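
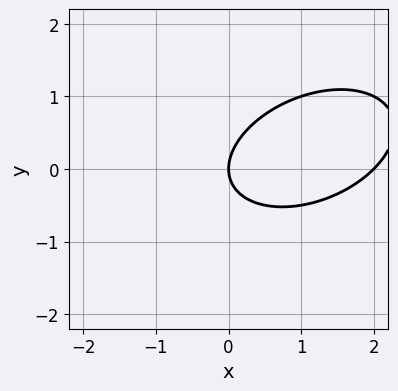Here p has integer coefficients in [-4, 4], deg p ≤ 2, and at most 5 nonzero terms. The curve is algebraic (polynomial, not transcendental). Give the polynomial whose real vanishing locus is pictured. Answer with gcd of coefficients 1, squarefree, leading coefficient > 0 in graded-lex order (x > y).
x^2 - x*y + 2*y^2 - 2*x

deg p = 2.
From the axis intercepts and sections: among the integer gridlines, it crosses the x-axis at x ∈ {0, 2}; one y-axis crossing is at y = 0.
Together with the visible shape, these determine p as stated.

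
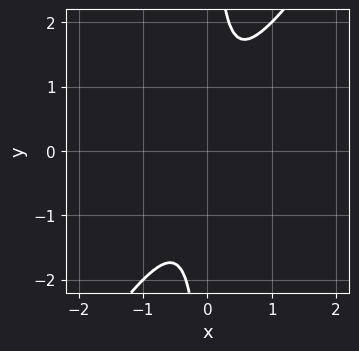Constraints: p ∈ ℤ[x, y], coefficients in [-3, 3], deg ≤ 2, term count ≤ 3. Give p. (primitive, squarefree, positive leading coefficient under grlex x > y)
3*x^2 - 2*x*y + 1

Degree: no degree-1 curve has this shape, so deg p = 2.
Reading off the gridlines: no y-intercept at any integer in the box; the curve avoids every integer x-axis point in the box.
Solving for integer coefficients yields p as stated.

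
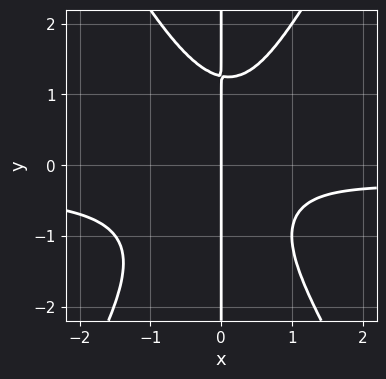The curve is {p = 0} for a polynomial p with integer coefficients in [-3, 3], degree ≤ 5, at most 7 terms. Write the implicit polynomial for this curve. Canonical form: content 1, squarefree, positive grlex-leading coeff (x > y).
(a) Degree: a generic line meets the curve in up to 4 points, so deg p = 4.
(b) From the axis intercepts and sections: one x-axis crossing is at x = 0; the visible y-axis segment lies entirely on the curve.
(c) These observations pin down the coefficients.

3*x^3*y - x*y^3 + x^3 - x^2 + 2*x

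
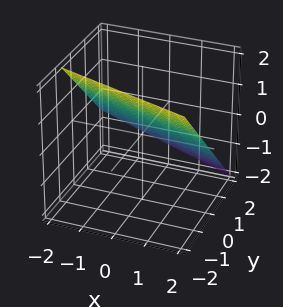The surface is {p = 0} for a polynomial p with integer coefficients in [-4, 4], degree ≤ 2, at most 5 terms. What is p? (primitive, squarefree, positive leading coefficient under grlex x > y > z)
x + 3*y + 3*z - 2

First, the degree is 1 — every cross-section is a straight line — this is a plane.
Then, observable constraints: one x-axis crossing is at x = 2.
Finally, matching integer coefficients to the picture gives p.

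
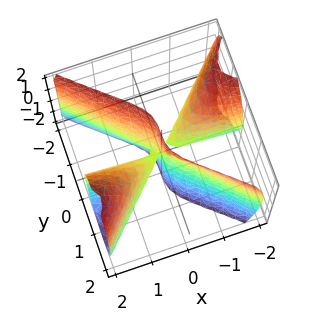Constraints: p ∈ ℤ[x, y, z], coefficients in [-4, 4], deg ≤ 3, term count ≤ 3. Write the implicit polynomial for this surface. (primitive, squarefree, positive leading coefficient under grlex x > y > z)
3*x^2*y - x*z^2 - 3*y^3

First, the picture has 2 separate pieces.
Then, the degree is 3 — a generic line meets the surface in up to 3 points.
Next, from the visible intercepts: the visible x-axis segment lies entirely on the surface; the visible z-axis segment lies entirely on the surface; one y-axis crossing is at y = 0.
Finally, together with the visible shape, these determine p as stated.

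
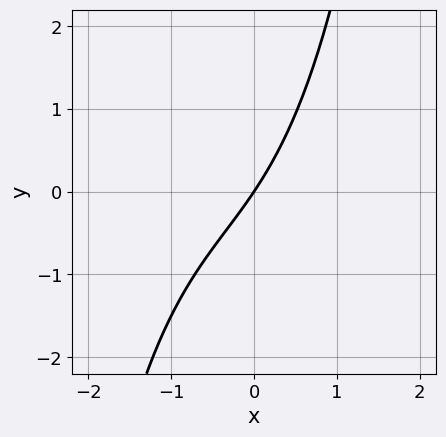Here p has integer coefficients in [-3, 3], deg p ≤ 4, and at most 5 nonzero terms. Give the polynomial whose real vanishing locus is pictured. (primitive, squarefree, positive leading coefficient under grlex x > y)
1. Degree: no degree-2 curve has this shape, so deg p = 3.
2. Checking where it meets the axes: one x-axis crossing is at x = 0; one y-axis crossing is at y = 0.
3. These observations pin down the coefficients.

x^3 + x^2 + 3*x - 2*y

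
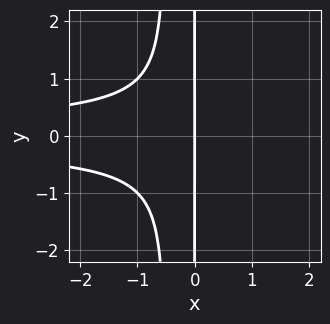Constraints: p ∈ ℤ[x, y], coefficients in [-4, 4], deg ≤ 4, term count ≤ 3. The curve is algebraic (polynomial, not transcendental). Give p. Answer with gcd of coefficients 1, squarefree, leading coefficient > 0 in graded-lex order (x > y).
(a) deg p = 4. The shape is more complex than any degree-3 curve.
(b) Symmetries: the y ↦ −y reflection is a symmetry, so y appears only in even powers.
(c) Against the integer gridlines: every point of the y-axis in the box is on the curve; one x-axis crossing is at x = 0.
(d) Solving for integer coefficients yields p as stated.

2*x^2*y^2 + x*y^2 + x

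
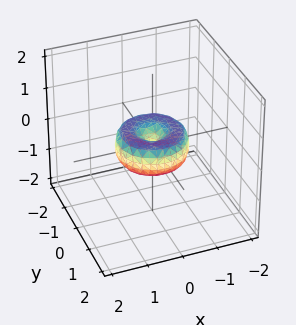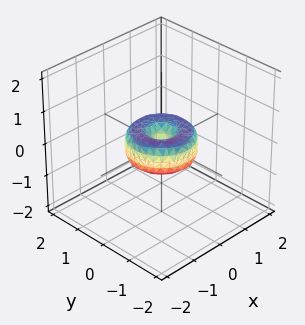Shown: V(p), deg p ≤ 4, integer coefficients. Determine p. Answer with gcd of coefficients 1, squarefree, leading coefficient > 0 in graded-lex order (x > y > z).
First, deg p = 4.
Then, symmetries: the surface is invariant under rotation about z: p = q(x² + y², z).
Then, checking where it meets the axes: one z-axis crossing is at z = 0; a circular section at z = 0 has radius exactly 1; among the integer gridlines, it crosses the y-axis at y ∈ {-1, 0, 1}; the x-axis gridline crossings are at x ∈ {-1, 0, 1}.
Finally, fitting integer coefficients to these (and the overall shape) gives p.

x^4 + 2*x^2*y^2 + y^4 - x^2 - y^2 + z^2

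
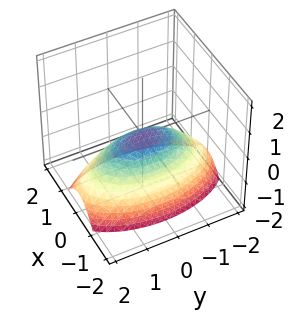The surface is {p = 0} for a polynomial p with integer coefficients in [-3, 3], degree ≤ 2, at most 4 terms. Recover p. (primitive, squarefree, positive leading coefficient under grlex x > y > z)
3*x^2 + y^2 + 3*z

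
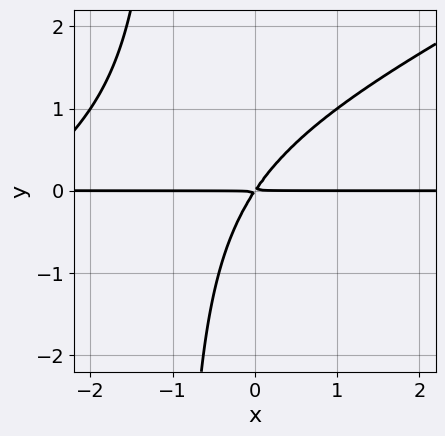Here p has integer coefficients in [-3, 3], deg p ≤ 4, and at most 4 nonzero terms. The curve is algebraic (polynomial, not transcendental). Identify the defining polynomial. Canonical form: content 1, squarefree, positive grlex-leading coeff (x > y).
x^2*y - 2*x*y^2 + 3*x*y - 2*y^2

The degree is 3 — no degree-2 curve has this shape.
Reading off the gridlines: the visible x-axis segment lies entirely on the curve.
Assembling these constraints gives the stated polynomial.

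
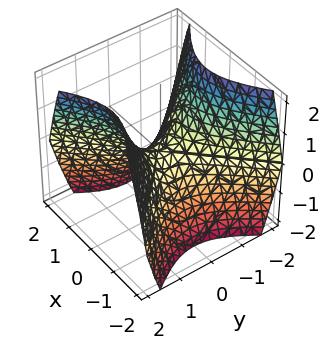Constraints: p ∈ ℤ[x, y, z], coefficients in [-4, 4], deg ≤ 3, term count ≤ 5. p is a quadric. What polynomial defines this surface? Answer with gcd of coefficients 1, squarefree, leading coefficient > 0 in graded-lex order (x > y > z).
Degree: a saddle surface; a quadric, so deg p = 2.
Symmetries: it's symmetric under x → −x, forcing even powers of x; the y ↦ −y reflection is a symmetry, so y appears only in even powers.
Reading off the gridlines: it meets the z-axis at z = 0 (among the integer gridlines); it crosses the y-axis at the gridline y = 0.
Together with the visible shape, these determine p as stated.

x^2 - y^2 + z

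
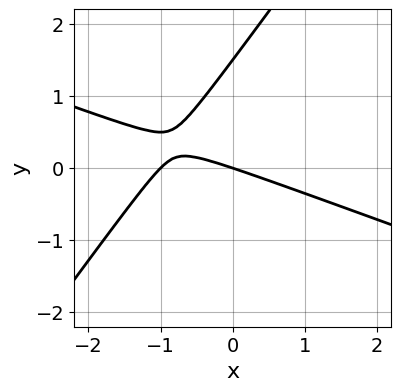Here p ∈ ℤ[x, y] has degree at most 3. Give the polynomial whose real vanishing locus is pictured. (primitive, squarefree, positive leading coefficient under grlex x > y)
(a) Degree: the shape is more complex than any degree-1 curve, so deg p = 2.
(b) Checking where it meets the axes: among the integer gridlines, it crosses the x-axis at x ∈ {-1, 0}; it crosses the y-axis at the gridline y = 0.
(c) Together with the visible shape, these determine p as stated.

x^2 + 2*x*y - 2*y^2 + x + 3*y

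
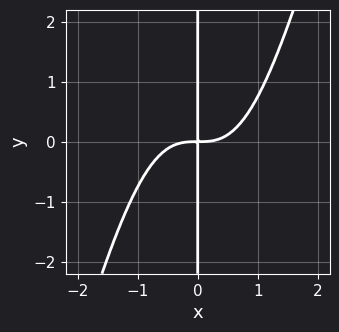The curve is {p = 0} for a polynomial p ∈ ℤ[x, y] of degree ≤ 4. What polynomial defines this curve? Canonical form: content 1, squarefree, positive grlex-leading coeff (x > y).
1. Degree: a generic line meets the curve in up to 4 points, so deg p = 4.
2. Against the integer gridlines: every point of the y-axis in the box is on the curve.
3. Together with the visible shape, these determine p as stated.

3*x^4 - x^3*y - 3*x*y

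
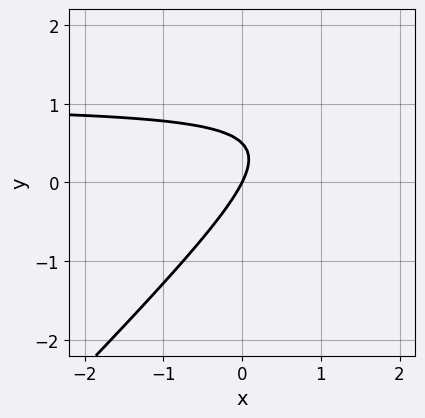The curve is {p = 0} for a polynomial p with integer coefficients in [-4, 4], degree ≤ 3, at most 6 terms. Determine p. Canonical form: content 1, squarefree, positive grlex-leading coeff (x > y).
(a) Degree: no degree-1 curve has this shape, so deg p = 2.
(b) Observable constraints: it meets the y-axis at y = 0 (among the integer gridlines); it crosses the x-axis at the gridline x = 0.
(c) Solving for integer coefficients yields p as stated.

2*x*y - 2*y^2 - 2*x + y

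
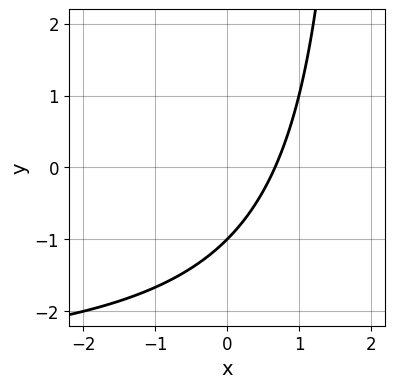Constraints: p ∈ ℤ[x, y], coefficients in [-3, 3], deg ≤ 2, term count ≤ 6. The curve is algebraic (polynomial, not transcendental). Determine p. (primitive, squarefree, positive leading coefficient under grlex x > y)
(a) Degree: the shape is more complex than any degree-1 curve, so deg p = 2.
(b) From the axis intercepts and sections: it meets the y-axis at y = -1 (among the integer gridlines).
(c) These observations pin down the coefficients.

x*y + 3*x - 2*y - 2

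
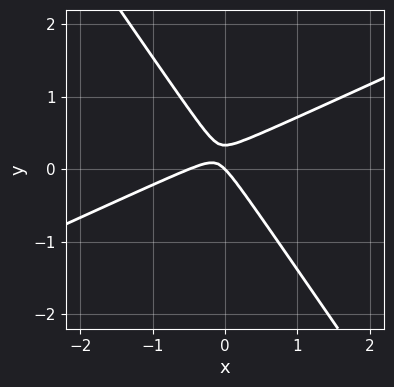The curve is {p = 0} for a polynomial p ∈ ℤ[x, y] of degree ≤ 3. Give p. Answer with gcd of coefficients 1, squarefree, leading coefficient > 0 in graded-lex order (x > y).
The degree is 2 — no degree-1 curve has this shape.
Reading off the gridlines: one x-axis crossing is at x = 0; it meets the y-axis at y = 0 (among the integer gridlines).
Putting this together gives p.

2*x^2 - 3*x*y - 3*y^2 + x + y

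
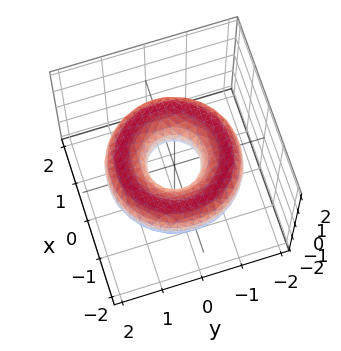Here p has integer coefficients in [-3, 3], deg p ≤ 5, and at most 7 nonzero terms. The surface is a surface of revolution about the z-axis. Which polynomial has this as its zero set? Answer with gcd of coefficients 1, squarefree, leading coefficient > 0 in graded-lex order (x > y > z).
x^4 + 2*x^2*y^2 + y^4 - 3*x^2 - 3*y^2 + 3*z^2 + 1

1. The degree is 4 — no degree-3 surface has this shape.
2. Symmetries: every cross-section ⟂ z is a circle, so x, y appear only via x² + y².
3. From the visible intercepts: a circular section at z = 0 has radius between 0 and 1; no z-intercept at any integer in the box.
4. Matching integer coefficients to the picture gives p.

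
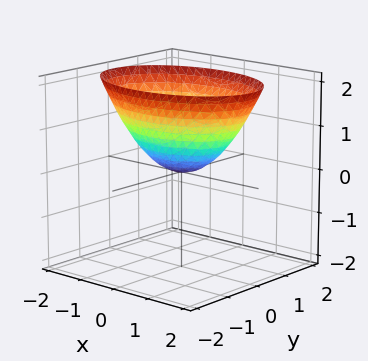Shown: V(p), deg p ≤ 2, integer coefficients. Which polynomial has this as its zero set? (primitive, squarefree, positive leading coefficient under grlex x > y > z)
x^2 + 2*y^2 - 2*z

First, degree: a paraboloid; a quadric, so deg p = 2.
Then, symmetries: the y ↦ −y reflection is a symmetry, so y appears only in even powers; the x ↦ −x reflection is a symmetry, so x appears only in even powers.
Then, reading off the gridlines: it crosses the y-axis at the gridline y = 0; it crosses the x-axis at the gridline x = 0.
Finally, matching integer coefficients to the picture gives p.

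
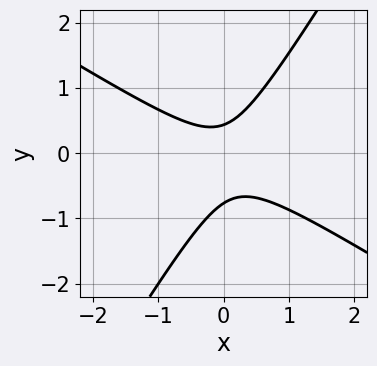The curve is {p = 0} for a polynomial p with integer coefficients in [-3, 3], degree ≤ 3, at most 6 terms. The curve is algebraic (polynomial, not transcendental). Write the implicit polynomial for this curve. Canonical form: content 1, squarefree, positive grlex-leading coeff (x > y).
3*x^2 + 3*x*y - 3*y^2 - y + 1

First, the degree is 2 — no degree-1 curve has this shape.
Next, against the integer gridlines: the curve avoids every integer x-axis point in the box.
Finally, matching integer coefficients to the picture gives p.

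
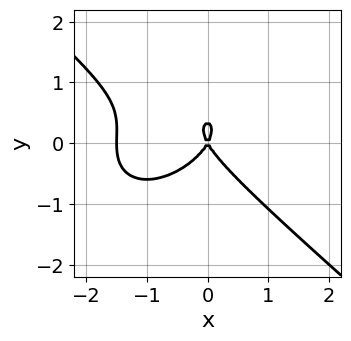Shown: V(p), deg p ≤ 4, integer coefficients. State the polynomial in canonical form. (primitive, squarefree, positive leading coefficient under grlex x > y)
2*x^3 + 3*y^3 + 3*x^2 - y^2

First, the degree is 3 — a generic line meets the curve in up to 3 points.
Next, against the integer gridlines: it meets the y-axis at y = 0 (among the integer gridlines); it crosses the x-axis at the gridline x = 0.
Finally, assembling these constraints gives the stated polynomial.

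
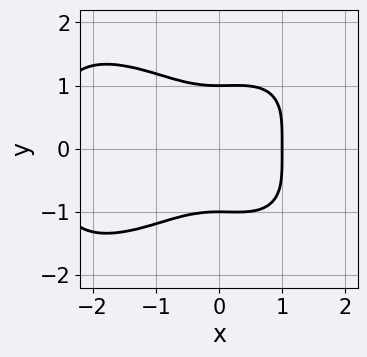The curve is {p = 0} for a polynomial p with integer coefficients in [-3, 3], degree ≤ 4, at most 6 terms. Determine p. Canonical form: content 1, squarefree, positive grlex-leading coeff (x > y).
x^4 + 2*y^4 + 2*x^3 - x^2 - 2

First, degree: a generic line meets the curve in up to 4 points, so deg p = 4.
Then, symmetries: it's symmetric under y → −y, forcing even powers of y.
Next, observable constraints: one x-axis crossing is at x = 1; the y-axis gridline crossings are at y ∈ {-1, 1}.
Finally, solving for integer coefficients yields p as stated.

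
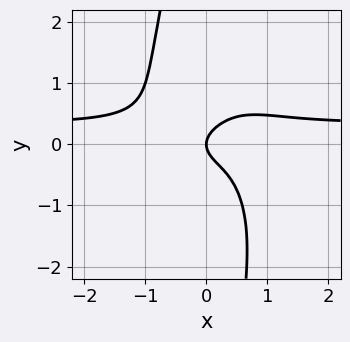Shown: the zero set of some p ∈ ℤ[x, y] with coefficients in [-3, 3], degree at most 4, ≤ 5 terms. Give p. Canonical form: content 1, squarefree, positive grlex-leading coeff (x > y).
1. deg p = 4.
2. Checking where it meets the axes: one x-axis crossing is at x = 0; it meets the y-axis at y = 0 (among the integer gridlines).
3. Matching integer coefficients to the picture gives p.

3*x^3*y + x*y^3 - x^3 + 2*y^2 - x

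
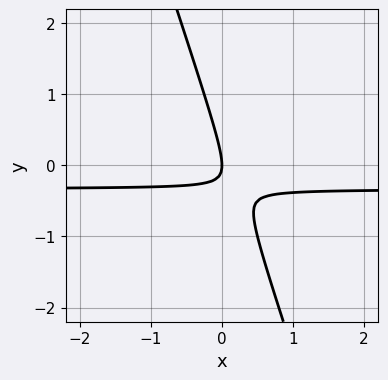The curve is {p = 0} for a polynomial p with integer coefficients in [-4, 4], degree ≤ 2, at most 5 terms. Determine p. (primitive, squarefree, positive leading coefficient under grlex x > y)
First, degree: a generic line meets the curve in up to 2 points, so deg p = 2.
Next, from the visible intercepts: it meets the y-axis at y = 0 (among the integer gridlines); it meets the x-axis at x = 0 (among the integer gridlines).
Finally, together with the visible shape, these determine p as stated.

3*x*y + y^2 + x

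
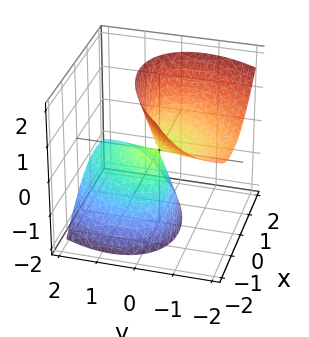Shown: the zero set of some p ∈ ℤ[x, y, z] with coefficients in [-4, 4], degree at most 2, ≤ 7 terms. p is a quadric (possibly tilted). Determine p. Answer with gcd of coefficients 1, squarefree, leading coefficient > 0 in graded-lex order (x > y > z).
2*x^2 - 2*x*y + 2*y^2 + 3*y*z - z^2

1. There are 2 components. They look like related sheets of one shape, so recover p as a whole.
2. Degree: no degree-1 surface has this shape, so deg p = 2.
3. Against the integer gridlines: it crosses the x-axis at the gridline x = 0; it meets the z-axis at z = 0 (among the integer gridlines); one y-axis crossing is at y = 0.
4. Putting this together gives p.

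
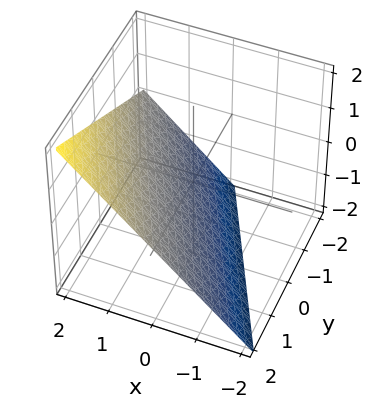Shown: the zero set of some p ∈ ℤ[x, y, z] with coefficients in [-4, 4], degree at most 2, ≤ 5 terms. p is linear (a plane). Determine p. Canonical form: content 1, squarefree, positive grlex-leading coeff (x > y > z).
The degree is 1 — the surface is flat (a plane).
From the axis intercepts and sections: one z-axis crossing is at z = -1; one x-axis crossing is at x = 1; it meets the y-axis at y = 2 (among the integer gridlines).
Solving for integer coefficients yields p as stated.

2*x + y - 2*z - 2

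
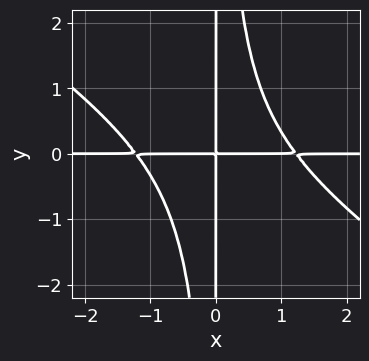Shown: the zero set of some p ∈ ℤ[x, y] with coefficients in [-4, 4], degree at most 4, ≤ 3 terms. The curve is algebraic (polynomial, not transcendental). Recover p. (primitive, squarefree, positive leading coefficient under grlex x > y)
2*x^3*y + 3*x^2*y^2 - 3*x*y

The degree is 4 — no degree-3 curve has this shape.
Against the integer gridlines: the visible y-axis segment lies entirely on the curve; the visible x-axis segment lies entirely on the curve.
Assembling these constraints gives the stated polynomial.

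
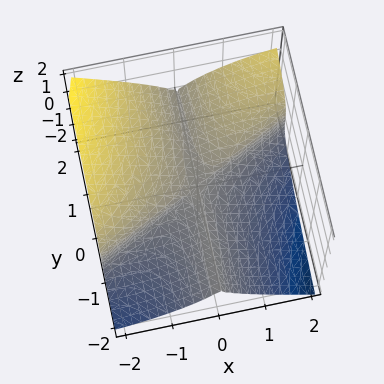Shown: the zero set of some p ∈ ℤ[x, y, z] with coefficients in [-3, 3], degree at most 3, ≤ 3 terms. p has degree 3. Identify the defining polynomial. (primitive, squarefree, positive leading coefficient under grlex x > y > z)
x^3 - 2*x^2*y + 3*z^3

(a) deg p = 3.
(b) Observable constraints: every point of the y-axis in the box is on the surface; it meets the z-axis at z = 0 (among the integer gridlines).
(c) These observations pin down the coefficients.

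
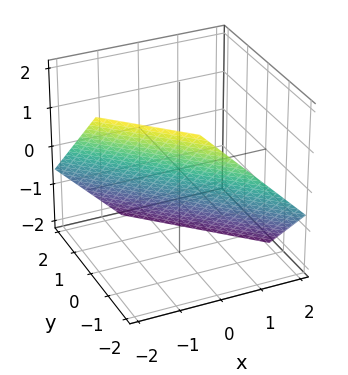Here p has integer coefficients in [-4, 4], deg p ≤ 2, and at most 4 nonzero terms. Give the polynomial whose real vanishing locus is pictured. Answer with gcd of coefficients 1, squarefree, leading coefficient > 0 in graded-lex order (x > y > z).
3*x + 3*y + 3*z + 2

1. Degree: every cross-section is a straight line — this is a plane, so deg p = 1.
2. Putting this together gives p.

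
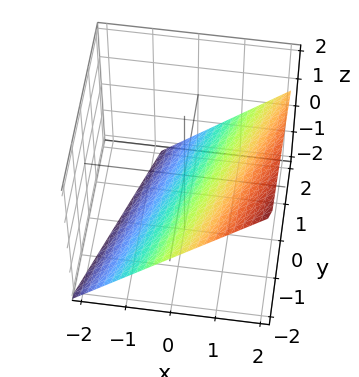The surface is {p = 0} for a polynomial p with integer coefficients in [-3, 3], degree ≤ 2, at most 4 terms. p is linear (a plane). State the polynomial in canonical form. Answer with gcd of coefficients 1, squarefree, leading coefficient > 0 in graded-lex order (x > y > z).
3*x - y - 3*z - 2

The degree is 1 — the surface is flat (a plane).
Checking where it meets the axes: it crosses the y-axis at the gridline y = -2.
Matching integer coefficients to the picture gives p.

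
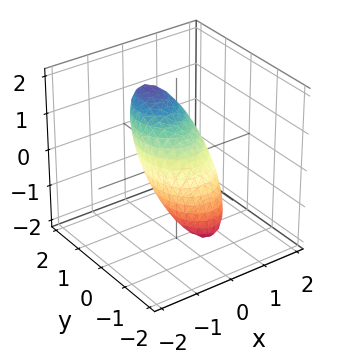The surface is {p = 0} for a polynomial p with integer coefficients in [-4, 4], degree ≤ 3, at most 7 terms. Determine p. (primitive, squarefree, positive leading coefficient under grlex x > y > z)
3*x^2 + 2*y^2 - 3*y*z + 2*z^2 - 2

deg p = 2. The shape is more complex than any degree-1 surface.
Against the integer gridlines: among the integer gridlines, it crosses the z-axis at z ∈ {-1, 1}; among the integer gridlines, it crosses the y-axis at y ∈ {-1, 1}.
Fitting integer coefficients to these (and the overall shape) gives p.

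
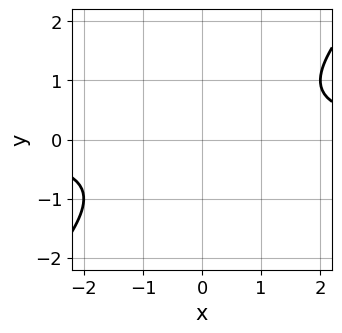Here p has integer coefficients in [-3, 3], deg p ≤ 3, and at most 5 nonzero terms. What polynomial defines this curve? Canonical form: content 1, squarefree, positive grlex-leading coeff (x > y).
x*y - y^2 - 1

1. deg p = 2.
2. Observable constraints: it misses every integer gridline on the y-axis; it misses every integer gridline on the x-axis.
3. Solving for integer coefficients yields p as stated.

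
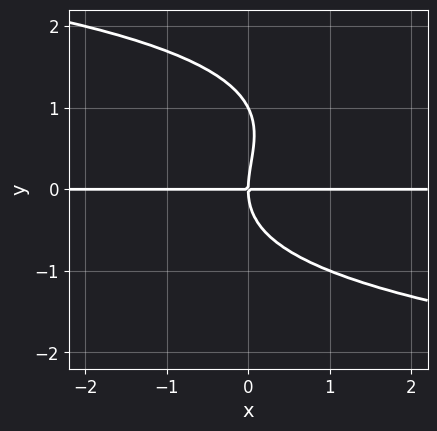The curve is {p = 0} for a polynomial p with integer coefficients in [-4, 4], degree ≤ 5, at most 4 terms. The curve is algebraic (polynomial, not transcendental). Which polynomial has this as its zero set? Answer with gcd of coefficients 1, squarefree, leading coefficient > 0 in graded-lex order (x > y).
1. Degree: the shape is more complex than any degree-3 curve, so deg p = 4.
2. Reading off the gridlines: the y-axis gridline crossings are at y ∈ {0, 1}; every point of the x-axis in the box is on the curve.
3. Assembling these constraints gives the stated polynomial.

y^4 - y^3 + 2*x*y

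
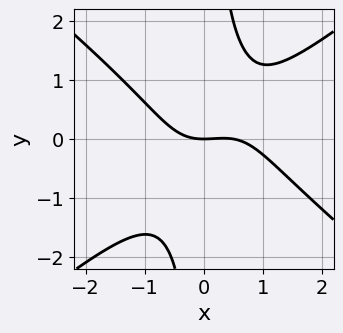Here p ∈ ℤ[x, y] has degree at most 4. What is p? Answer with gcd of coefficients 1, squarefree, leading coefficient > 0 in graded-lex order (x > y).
2*x^3 - 3*x*y^2 - x^2 + 3*y

1. Degree: no degree-2 curve has this shape, so deg p = 3.
2. Reading off the gridlines: one x-axis crossing is at x = 0; it crosses the y-axis at the gridline y = 0.
3. Putting this together gives p.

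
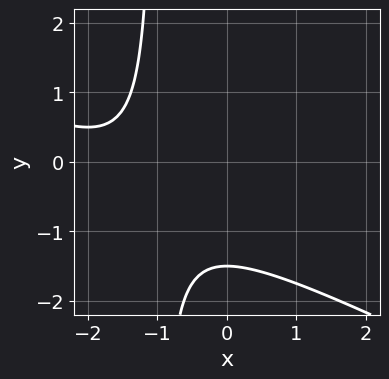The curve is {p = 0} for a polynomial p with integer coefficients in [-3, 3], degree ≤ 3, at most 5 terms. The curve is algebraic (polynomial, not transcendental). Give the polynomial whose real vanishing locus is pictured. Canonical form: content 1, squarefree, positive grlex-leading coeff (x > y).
x^2 + 2*x*y + 3*x + 2*y + 3

Degree: no degree-1 curve has this shape, so deg p = 2.
Reading off the gridlines: the curve avoids every integer x-axis point in the box.
Matching integer coefficients to the picture gives p.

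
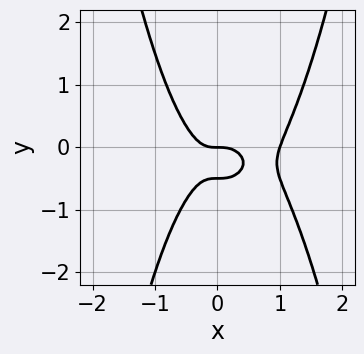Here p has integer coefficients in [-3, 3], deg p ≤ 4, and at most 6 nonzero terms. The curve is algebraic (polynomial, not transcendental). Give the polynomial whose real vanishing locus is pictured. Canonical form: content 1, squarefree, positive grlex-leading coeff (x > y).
1. Degree: no degree-3 curve has this shape, so deg p = 4.
2. Observable constraints: it meets the y-axis at y = 0 (among the integer gridlines); among the integer gridlines, it crosses the x-axis at x ∈ {0, 1}.
3. Solving for integer coefficients yields p as stated.

3*x^4 - 3*x^3 - 2*y^2 - y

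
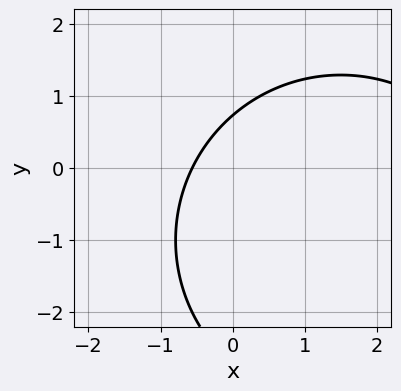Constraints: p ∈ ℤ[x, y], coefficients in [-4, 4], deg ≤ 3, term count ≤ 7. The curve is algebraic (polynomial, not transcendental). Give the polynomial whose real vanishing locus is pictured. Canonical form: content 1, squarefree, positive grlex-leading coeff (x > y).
1. The degree is 2 — the shape is more complex than any degree-1 curve.
2. Solving for integer coefficients yields p as stated.

x^2 + y^2 - 3*x + 2*y - 2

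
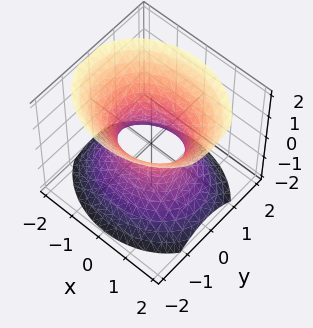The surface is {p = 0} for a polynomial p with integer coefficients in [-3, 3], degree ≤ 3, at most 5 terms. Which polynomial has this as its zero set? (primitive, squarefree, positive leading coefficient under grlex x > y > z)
1. deg p = 2. One connected sheet with a waist; a quadric.
2. Symmetries: it's symmetric under z → −z, forcing even powers of z; it's symmetric under y → −y, forcing even powers of y; mirror symmetry x ↦ −x ⇒ only even powers of x.
3. From the axis intercepts and sections: the surface avoids every integer z-axis point in the box; among the integer gridlines, it crosses the x-axis at x ∈ {-1, 1}.
4. The integer polynomial consistent with all of this is the stated p.

2*x^2 + 3*y^2 - 2*z^2 - 2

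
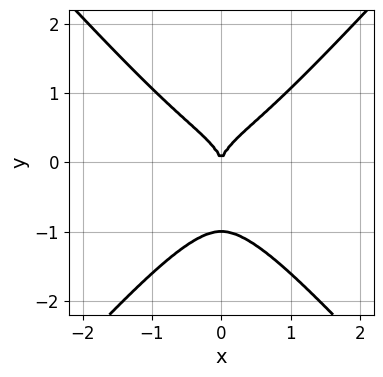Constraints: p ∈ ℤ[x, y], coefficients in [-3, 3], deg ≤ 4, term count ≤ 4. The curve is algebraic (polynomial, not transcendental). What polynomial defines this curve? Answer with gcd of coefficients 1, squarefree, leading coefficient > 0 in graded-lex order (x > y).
(a) Degree: no degree-3 curve has this shape, so deg p = 4.
(b) Symmetries: the x ↦ −x reflection is a symmetry, so x appears only in even powers.
(c) Against the integer gridlines: the y-axis gridline crossings are at y ∈ {-1, 0}; it crosses the x-axis at the gridline x = 0.
(d) Assembling these constraints gives the stated polynomial.

3*x^4 - 2*y^4 - 2*y^3 + 2*x^2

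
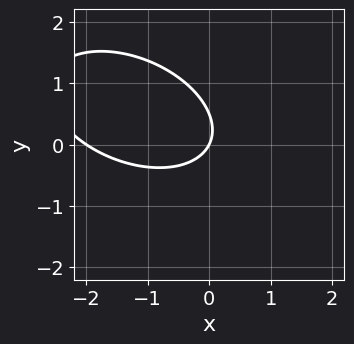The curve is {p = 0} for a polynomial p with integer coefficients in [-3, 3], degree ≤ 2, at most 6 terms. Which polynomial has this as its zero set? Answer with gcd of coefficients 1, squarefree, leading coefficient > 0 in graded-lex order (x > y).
deg p = 2.
Checking where it meets the axes: it crosses the y-axis at the gridline y = 0; among the integer gridlines, it crosses the x-axis at x ∈ {-2, 0}.
These observations pin down the coefficients.

x^2 + x*y + 2*y^2 + 2*x - y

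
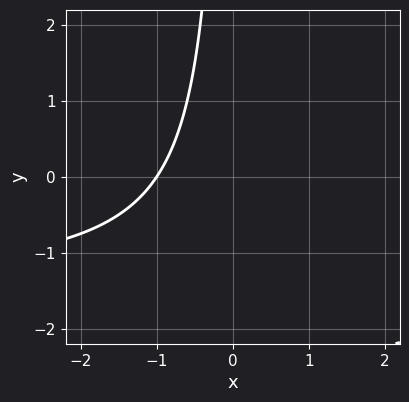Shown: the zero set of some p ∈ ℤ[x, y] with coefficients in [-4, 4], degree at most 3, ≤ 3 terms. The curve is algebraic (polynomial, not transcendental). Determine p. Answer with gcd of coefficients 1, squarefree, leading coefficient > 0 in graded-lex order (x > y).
2*x*y + 3*x + 3

deg p = 2. The shape is more complex than any degree-1 curve.
From the visible intercepts: it meets the x-axis at x = -1 (among the integer gridlines); the curve avoids every integer y-axis point in the box.
Fitting integer coefficients to these (and the overall shape) gives p.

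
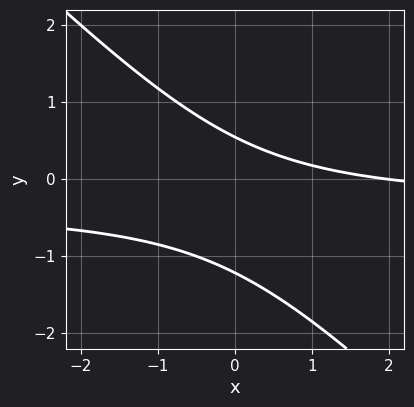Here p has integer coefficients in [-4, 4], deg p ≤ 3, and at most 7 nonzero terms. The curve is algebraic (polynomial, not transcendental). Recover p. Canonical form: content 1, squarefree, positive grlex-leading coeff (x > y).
3*x*y + 3*y^2 + x + 2*y - 2

(a) The degree is 2 — no degree-1 curve has this shape.
(b) From the visible intercepts: one x-axis crossing is at x = 2.
(c) Putting this together gives p.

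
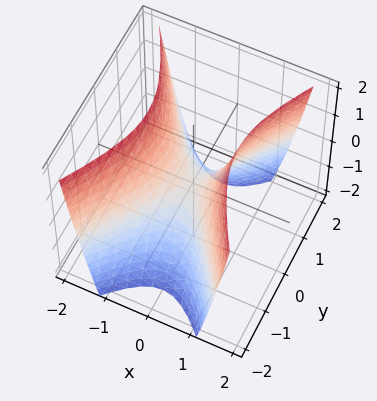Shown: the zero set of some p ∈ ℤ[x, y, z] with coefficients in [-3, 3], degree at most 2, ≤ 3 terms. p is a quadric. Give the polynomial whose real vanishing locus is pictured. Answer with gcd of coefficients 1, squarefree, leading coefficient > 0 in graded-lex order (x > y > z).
First, deg p = 2.
Next, symmetries: the y ↦ −y reflection is a symmetry, so y appears only in even powers; mirror symmetry x ↦ −x ⇒ only even powers of x.
Next, from the axis intercepts and sections: it meets the z-axis at z = 0 (among the integer gridlines); one y-axis crossing is at y = 0; one x-axis crossing is at x = 0.
Finally, fitting integer coefficients to these (and the overall shape) gives p.

2*x^2 - y^2 - z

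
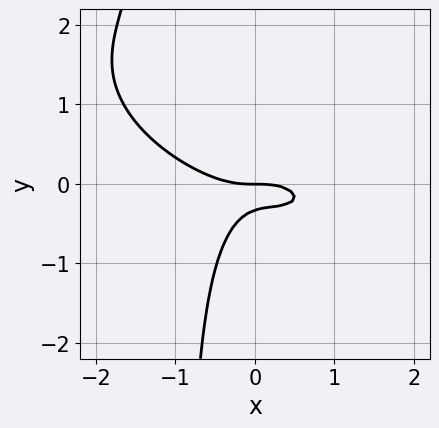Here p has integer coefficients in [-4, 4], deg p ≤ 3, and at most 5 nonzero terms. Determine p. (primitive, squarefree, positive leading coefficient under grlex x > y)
(a) Degree: the shape is more complex than any degree-2 curve, so deg p = 3.
(b) From the axis intercepts and sections: it crosses the y-axis at the gridline y = 0; one x-axis crossing is at x = 0.
(c) Putting this together gives p.

x^3 + 2*x^2*y + 3*x*y^2 + 3*y^2 + y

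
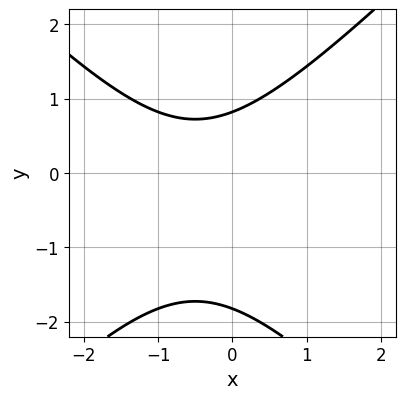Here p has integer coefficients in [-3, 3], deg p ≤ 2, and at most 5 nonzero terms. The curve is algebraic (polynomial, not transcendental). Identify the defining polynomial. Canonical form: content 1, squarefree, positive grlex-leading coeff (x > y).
The degree is 2 — no degree-1 curve has this shape.
Checking where it meets the axes: it misses every integer gridline on the x-axis.
These observations pin down the coefficients.

2*x^2 - 2*y^2 + 2*x - 2*y + 3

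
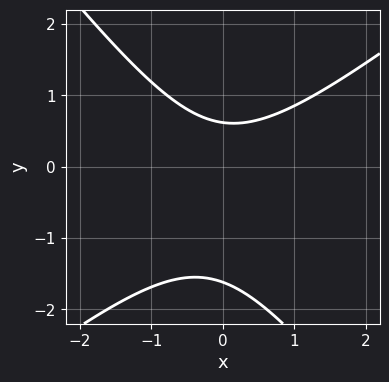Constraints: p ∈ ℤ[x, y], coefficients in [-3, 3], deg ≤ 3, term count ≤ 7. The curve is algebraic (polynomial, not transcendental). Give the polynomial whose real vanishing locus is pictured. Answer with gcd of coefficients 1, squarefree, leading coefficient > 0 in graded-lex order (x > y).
(a) The degree is 2 — a generic line meets the curve in up to 2 points.
(b) Against the integer gridlines: the curve avoids every integer x-axis point in the box.
(c) Assembling these constraints gives the stated polynomial.

2*x^2 - x*y - 2*y^2 - 2*y + 2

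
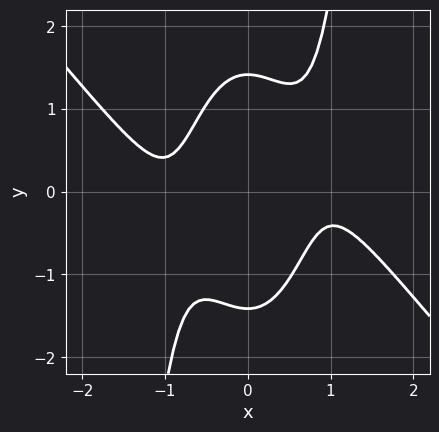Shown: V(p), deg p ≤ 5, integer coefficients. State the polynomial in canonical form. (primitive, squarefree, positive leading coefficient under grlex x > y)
First, deg p = 4. No degree-3 curve has this shape.
Next, checking where it meets the axes: no x-intercept at any integer in the box.
Finally, matching integer coefficients to the picture gives p.

2*x^4 + 2*x^3*y - 3*x^2 - y^2 + 2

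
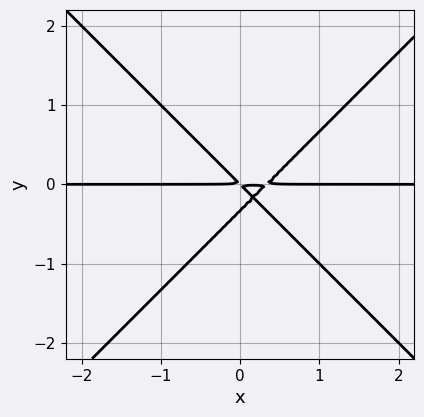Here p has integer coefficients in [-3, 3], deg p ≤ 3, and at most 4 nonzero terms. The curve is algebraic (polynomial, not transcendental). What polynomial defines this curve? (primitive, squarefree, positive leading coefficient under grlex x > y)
3*x^2*y - 3*y^3 - x*y - y^2

(a) The degree is 3 — a generic line meets the curve in up to 3 points.
(b) From the visible intercepts: every point of the x-axis in the box is on the curve.
(c) Matching integer coefficients to the picture gives p.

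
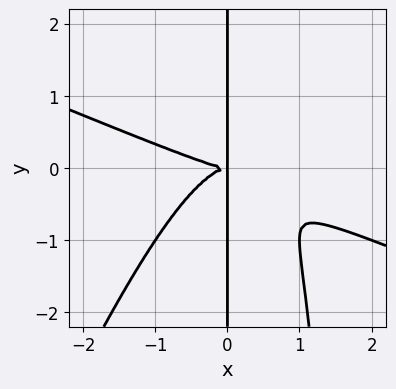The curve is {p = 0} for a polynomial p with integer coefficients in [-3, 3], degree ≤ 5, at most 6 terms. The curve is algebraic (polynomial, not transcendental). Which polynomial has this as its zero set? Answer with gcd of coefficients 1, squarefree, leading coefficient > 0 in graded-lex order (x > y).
x^4 + 2*x^3*y - x^2*y^2 + 2*x*y^2

1. Degree: a generic line meets the curve in up to 4 points, so deg p = 4.
2. Observable constraints: the visible y-axis segment lies entirely on the curve.
3. Fitting integer coefficients to these (and the overall shape) gives p.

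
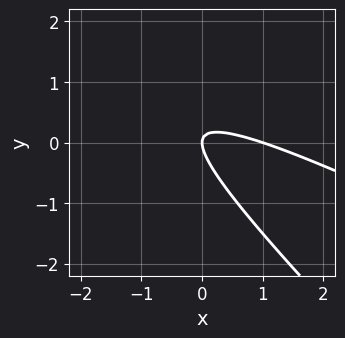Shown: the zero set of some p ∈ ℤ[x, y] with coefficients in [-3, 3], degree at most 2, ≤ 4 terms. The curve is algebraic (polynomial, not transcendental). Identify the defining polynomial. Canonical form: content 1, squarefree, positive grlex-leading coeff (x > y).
x^2 + 3*x*y + 2*y^2 - x

(a) The degree is 2 — a generic line meets the curve in up to 2 points.
(b) Against the integer gridlines: the x-axis gridline crossings are at x ∈ {0, 1}; it meets the y-axis at y = 0 (among the integer gridlines).
(c) Putting this together gives p.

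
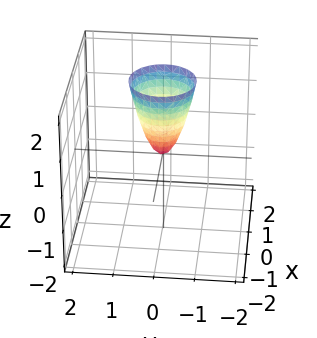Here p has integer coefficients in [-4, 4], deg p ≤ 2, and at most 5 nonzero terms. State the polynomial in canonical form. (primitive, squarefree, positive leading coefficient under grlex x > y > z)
1. The degree is 2 — a single bowl opening along one axis; a quadric.
2. Symmetry: the z-axis is an axis of rotation, so x and y enter only as x² + y².
3. Against the integer gridlines: it meets the z-axis at z = 0 (among the integer gridlines); a circular section at z = 1 has radius between 0 and 1.
4. Putting this together gives p.

3*x^2 + 3*y^2 - z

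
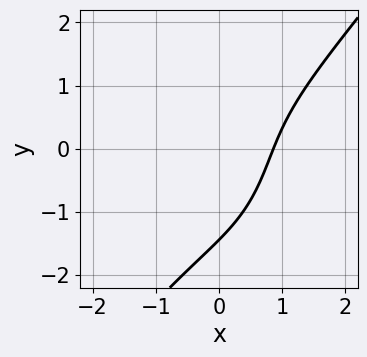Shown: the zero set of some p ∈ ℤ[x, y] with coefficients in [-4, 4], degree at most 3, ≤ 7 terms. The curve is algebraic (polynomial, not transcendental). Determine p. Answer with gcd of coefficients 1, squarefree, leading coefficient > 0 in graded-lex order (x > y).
2*x^3 - y^3 - 3*x*y + 2*x - 3

The degree is 3 — no degree-2 curve has this shape.
Putting this together gives p.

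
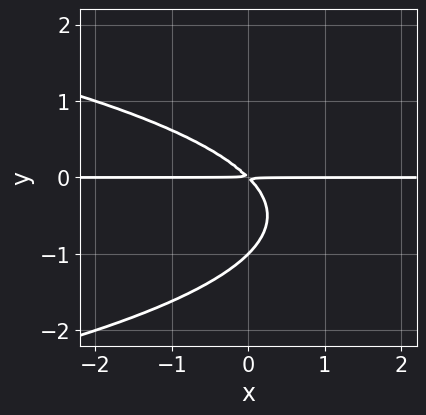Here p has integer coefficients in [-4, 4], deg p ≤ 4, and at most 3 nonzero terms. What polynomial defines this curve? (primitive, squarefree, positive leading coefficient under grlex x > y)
The degree is 3 — a generic line meets the curve in up to 3 points.
From the axis intercepts and sections: it crosses the y-axis at the gridline y = -1; every point of the x-axis in the box is on the curve.
Together with the visible shape, these determine p as stated.

y^3 + x*y + y^2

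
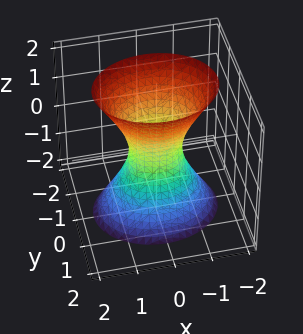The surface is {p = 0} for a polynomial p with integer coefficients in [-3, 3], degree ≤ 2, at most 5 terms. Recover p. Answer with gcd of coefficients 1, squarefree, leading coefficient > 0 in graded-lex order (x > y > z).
2*x^2 + 3*y^2 - z^2 - 1

(a) The degree is 2 — an hourglass — one-sheet hyperboloid; a quadric.
(b) Symmetries: it's symmetric under y → −y, forcing even powers of y; mirror symmetry x ↦ −x ⇒ only even powers of x; mirror symmetry z ↦ −z ⇒ only even powers of z.
(c) From the visible intercepts: it misses every integer gridline on the z-axis.
(d) Fitting integer coefficients to these (and the overall shape) gives p.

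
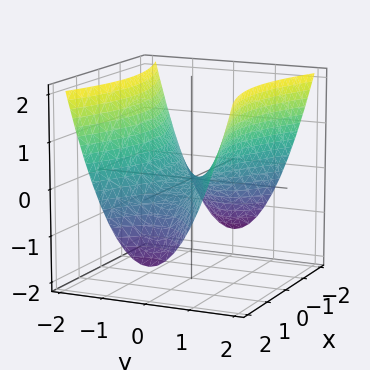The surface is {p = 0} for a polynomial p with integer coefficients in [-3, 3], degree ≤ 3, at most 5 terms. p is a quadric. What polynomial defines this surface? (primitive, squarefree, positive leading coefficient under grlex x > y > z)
(a) deg p = 2. A hyperbolic paraboloid; a quadric.
(b) Symmetries: mirror symmetry y ↦ −y ⇒ only even powers of y; mirror symmetry x ↦ −x ⇒ only even powers of x.
(c) From the visible intercepts: it crosses the z-axis at the gridline z = 0; it meets the x-axis at x = 0 (among the integer gridlines).
(d) Assembling these constraints gives the stated polynomial.

x^2 - 3*y^2 + 3*z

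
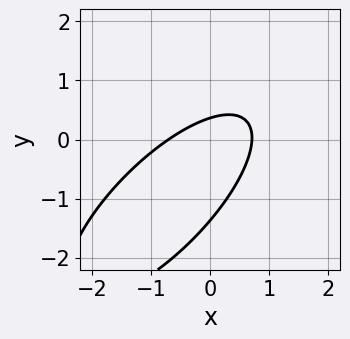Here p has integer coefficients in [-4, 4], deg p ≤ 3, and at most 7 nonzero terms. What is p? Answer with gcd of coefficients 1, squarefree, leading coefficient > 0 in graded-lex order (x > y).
2*x^2 - 3*x*y + 2*y^2 + 2*y - 1

(a) deg p = 2. The shape is more complex than any degree-1 curve.
(b) Putting this together gives p.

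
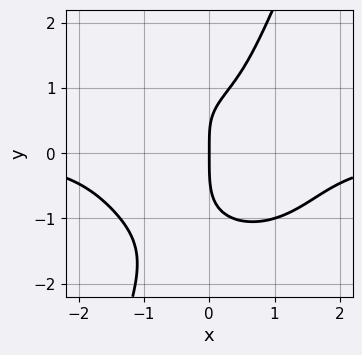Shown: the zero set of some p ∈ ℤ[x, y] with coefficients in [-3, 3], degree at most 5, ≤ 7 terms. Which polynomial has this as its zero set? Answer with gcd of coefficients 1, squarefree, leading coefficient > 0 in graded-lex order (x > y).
Degree: the shape is more complex than any degree-3 curve, so deg p = 4.
From the axis intercepts and sections: one y-axis crossing is at y = 0; it crosses the x-axis at the gridline x = 0.
Fitting integer coefficients to these (and the overall shape) gives p.

2*x^3*y + 2*x*y^3 - y^4 - 2*x*y + 3*x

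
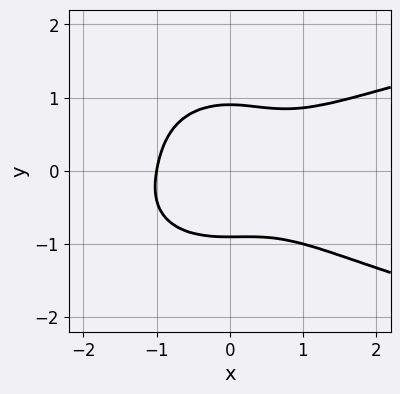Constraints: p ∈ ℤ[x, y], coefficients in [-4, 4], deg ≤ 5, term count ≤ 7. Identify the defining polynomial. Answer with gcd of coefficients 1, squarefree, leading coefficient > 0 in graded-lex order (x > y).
2*x^2*y^2 + 3*y^4 - 2*x^3 + x^2*y - 2

First, degree: a generic line meets the curve in up to 4 points, so deg p = 4.
Then, checking where it meets the axes: one x-axis crossing is at x = -1.
Finally, these observations pin down the coefficients.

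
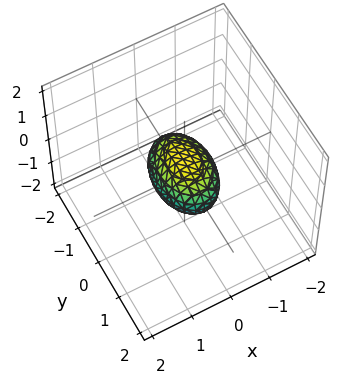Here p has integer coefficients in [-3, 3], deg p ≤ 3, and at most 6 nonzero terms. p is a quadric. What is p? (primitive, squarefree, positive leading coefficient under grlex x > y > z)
2*x^2 + y^2 + 2*z^2 - 1

1. deg p = 2. Bounded and convex; a quadric.
2. Symmetries: mirror symmetry z ↦ −z ⇒ only even powers of z; it's symmetric under y → −y, forcing even powers of y; mirror symmetry x ↦ −x ⇒ only even powers of x.
3. Against the integer gridlines: among the integer gridlines, it crosses the y-axis at y ∈ {-1, 1}.
4. Solving for integer coefficients yields p as stated.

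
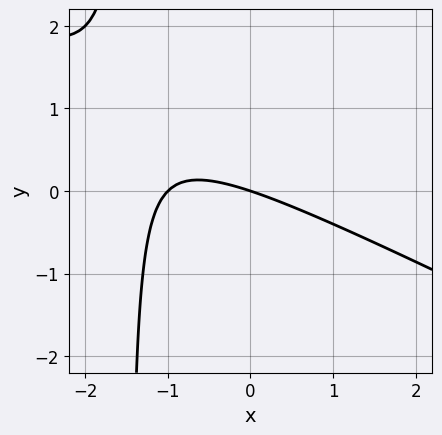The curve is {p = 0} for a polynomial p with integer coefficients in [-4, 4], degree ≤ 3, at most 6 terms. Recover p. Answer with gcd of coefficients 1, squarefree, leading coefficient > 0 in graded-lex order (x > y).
x^2 + 2*x*y + x + 3*y

(a) Degree: no degree-1 curve has this shape, so deg p = 2.
(b) Observable constraints: among the integer gridlines, it crosses the x-axis at x ∈ {-1, 0}; it crosses the y-axis at the gridline y = 0.
(c) The integer polynomial consistent with all of this is the stated p.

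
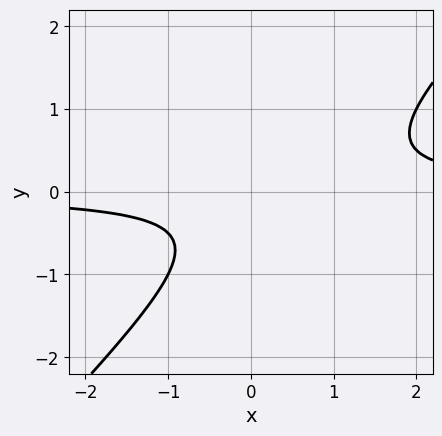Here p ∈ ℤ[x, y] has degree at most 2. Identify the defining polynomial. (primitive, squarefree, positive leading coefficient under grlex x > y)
2*x*y - 2*y^2 - y - 1

deg p = 2.
From the visible intercepts: no y-intercept at any integer in the box; no x-intercept at any integer in the box.
Together with the visible shape, these determine p as stated.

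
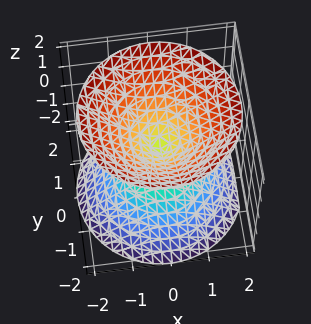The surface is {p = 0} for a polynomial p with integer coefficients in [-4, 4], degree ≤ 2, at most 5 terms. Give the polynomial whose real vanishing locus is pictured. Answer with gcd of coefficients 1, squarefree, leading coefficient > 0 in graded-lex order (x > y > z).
The picture has 2 separate pieces. Treating them together as one polynomial.
Degree: a double cone through the origin; a quadric, so deg p = 2.
Symmetries: mirror symmetry z ↦ −z ⇒ only even powers of z; rotational symmetry about the z-axis ⇒ p depends on x, y only through x² + y².
Observable constraints: it meets the z-axis at z = 0 (among the integer gridlines); one y-axis crossing is at y = 0.
These observations pin down the coefficients.

x^2 + y^2 - z^2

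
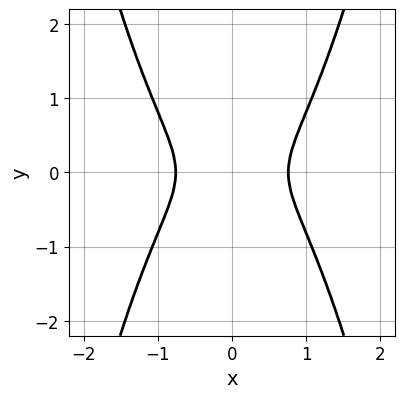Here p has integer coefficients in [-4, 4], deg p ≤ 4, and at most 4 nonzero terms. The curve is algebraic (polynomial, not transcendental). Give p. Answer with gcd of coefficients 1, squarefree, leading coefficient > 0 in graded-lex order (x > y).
3*x^4 - 3*y^2 - 1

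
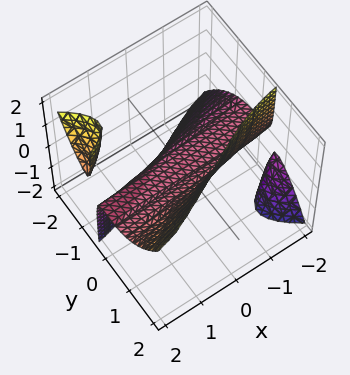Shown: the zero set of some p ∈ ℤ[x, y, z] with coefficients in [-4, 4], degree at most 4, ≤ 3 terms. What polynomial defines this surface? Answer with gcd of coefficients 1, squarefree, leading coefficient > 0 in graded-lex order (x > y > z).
x*y*z - y^3 + z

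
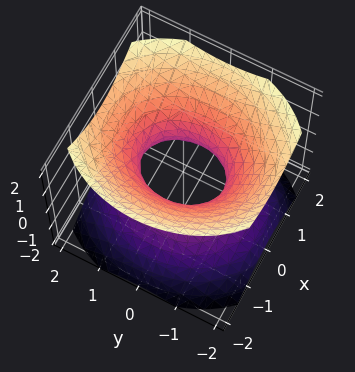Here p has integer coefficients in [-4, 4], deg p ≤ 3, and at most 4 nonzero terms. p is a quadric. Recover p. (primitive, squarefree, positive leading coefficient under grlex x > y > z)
First, the degree is 2 — one connected sheet with a waist; a quadric.
Then, symmetries: it's symmetric under x → −x, forcing even powers of x; the y ↦ −y reflection is a symmetry, so y appears only in even powers; mirror symmetry z ↦ −z ⇒ only even powers of z.
Then, reading off the gridlines: it misses every integer gridline on the z-axis; the y-axis gridline crossings are at y ∈ {-1, 1}.
Finally, matching integer coefficients to the picture gives p.

3*x^2 + 2*y^2 - 3*z^2 - 2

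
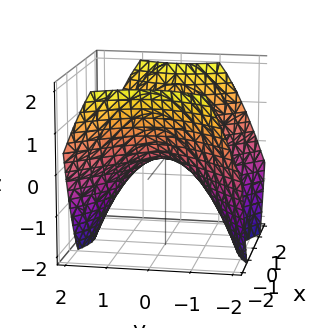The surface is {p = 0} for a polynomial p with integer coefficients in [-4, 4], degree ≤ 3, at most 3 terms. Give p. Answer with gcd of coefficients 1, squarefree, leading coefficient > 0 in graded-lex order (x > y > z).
(a) Degree: a saddle surface; a quadric, so deg p = 2.
(b) Symmetries: the y ↦ −y reflection is a symmetry, so y appears only in even powers; it's symmetric under x → −x, forcing even powers of x.
(c) Against the integer gridlines: it crosses the z-axis at the gridline z = 0; it meets the y-axis at y = 0 (among the integer gridlines); one x-axis crossing is at x = 0.
(d) The integer polynomial consistent with all of this is the stated p.

2*x^2 - 2*y^2 - 3*z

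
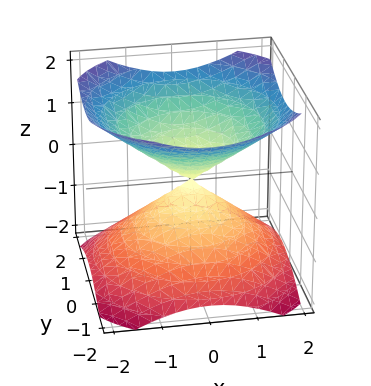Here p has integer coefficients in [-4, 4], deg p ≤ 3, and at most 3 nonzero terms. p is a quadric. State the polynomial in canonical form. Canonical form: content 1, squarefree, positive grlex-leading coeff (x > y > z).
First, I count 2 distinct pieces.
Next, the degree is 2 — a double cone through the origin; a quadric.
Then, symmetries: mirror symmetry z ↦ −z ⇒ only even powers of z; every cross-section ⟂ z is a circle, so x, y appear only via x² + y².
Next, reading off the gridlines: a circular section at z = 1 has radius between 1 and 2; it meets the z-axis at z = 0 (among the integer gridlines); it crosses the x-axis at the gridline x = 0; it crosses the y-axis at the gridline y = 0.
Finally, solving for integer coefficients yields p as stated.

2*x^2 + 2*y^2 - 3*z^2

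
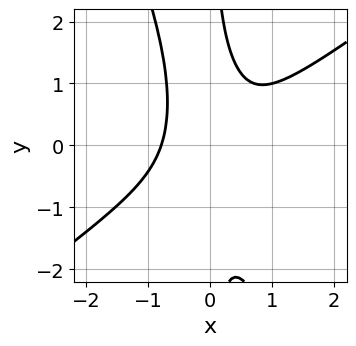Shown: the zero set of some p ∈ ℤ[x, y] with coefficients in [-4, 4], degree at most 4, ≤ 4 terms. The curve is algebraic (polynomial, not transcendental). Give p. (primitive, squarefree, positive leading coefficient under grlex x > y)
2*x^3 - 2*x^2*y - x*y^2 + 1

deg p = 3. A generic line meets the curve in up to 3 points.
From the visible intercepts: it misses every integer gridline on the y-axis.
Putting this together gives p.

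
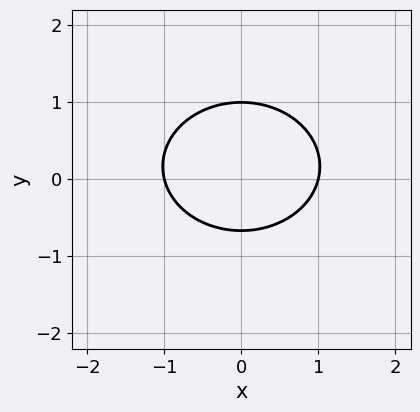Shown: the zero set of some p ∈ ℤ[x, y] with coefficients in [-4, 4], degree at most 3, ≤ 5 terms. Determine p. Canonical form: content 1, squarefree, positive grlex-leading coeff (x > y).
2*x^2 + 3*y^2 - y - 2

First, deg p = 2.
Next, symmetries: mirror symmetry x ↦ −x ⇒ only even powers of x.
Then, checking where it meets the axes: it meets the y-axis at y = 1 (among the integer gridlines); the x-axis gridline crossings are at x ∈ {-1, 1}.
Finally, matching integer coefficients to the picture gives p.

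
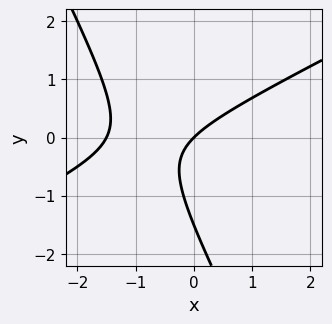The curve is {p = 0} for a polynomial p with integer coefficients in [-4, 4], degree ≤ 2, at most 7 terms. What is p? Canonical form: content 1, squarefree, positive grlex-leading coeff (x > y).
2*x^2 - 3*x*y - 2*y^2 + 3*x - 3*y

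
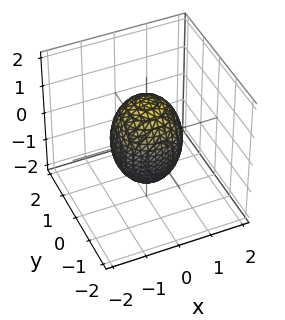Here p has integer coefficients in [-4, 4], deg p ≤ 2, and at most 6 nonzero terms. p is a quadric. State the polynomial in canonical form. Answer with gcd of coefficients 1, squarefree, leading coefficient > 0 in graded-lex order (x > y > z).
The degree is 2 — a closed, bounded, convex surface; a quadric.
Symmetries: every cross-section ⟂ z is a circle, so x, y appear only via x² + y²; the z ↦ −z reflection is a symmetry, so z appears only in even powers.
Checking where it meets the axes: the x-axis gridline crossings are at x ∈ {-1, 1}; a circular section at z = -1 has radius between 0 and 1; the y-axis gridline crossings are at y ∈ {-1, 1}.
Assembling these constraints gives the stated polynomial.

2*x^2 + 2*y^2 + z^2 - 2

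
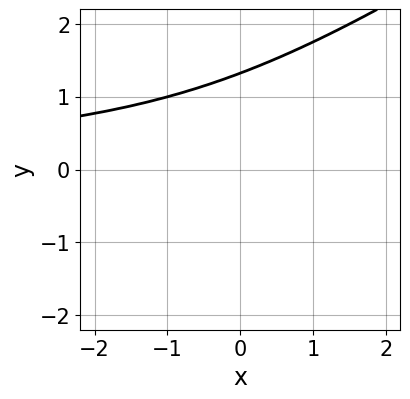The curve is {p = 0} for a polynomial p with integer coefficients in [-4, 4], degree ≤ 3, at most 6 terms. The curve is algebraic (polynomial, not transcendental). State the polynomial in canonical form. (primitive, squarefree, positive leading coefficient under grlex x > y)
First, deg p = 3.
Next, observable constraints: the curve avoids every integer x-axis point in the box.
Finally, matching integer coefficients to the picture gives p.

2*x*y^2 - 3*y^3 + x*y + 3*y + 3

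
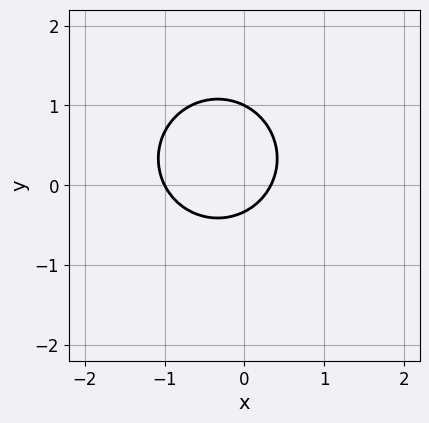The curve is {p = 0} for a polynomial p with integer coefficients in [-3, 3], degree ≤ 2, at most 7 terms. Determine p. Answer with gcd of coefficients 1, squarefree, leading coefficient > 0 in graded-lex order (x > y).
First, deg p = 2. The shape is more complex than any degree-1 curve.
Next, from the axis intercepts and sections: one y-axis crossing is at y = 1; it crosses the x-axis at the gridline x = -1.
Finally, assembling these constraints gives the stated polynomial.

3*x^2 + 3*y^2 + 2*x - 2*y - 1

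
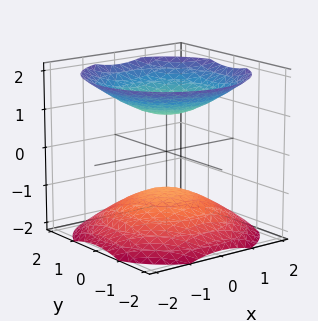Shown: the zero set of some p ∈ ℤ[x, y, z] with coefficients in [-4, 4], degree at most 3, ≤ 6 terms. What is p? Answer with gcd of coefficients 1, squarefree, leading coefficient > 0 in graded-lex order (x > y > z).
2*x^2 + 2*y^2 - 3*z^2 + 3

1. There are 2 components. Treating them together as one polynomial.
2. The degree is 2 — two separate bowl-shaped sheets opening away from each other; a quadric.
3. Symmetries: the z ↦ −z reflection is a symmetry, so z appears only in even powers; rotational symmetry about the z-axis ⇒ p depends on x, y only through x² + y².
4. From the visible intercepts: no x-intercept at any integer in the box; no y-intercept at any integer in the box; among the integer gridlines, it crosses the z-axis at z ∈ {-1, 1}.
5. Solving for integer coefficients yields p as stated.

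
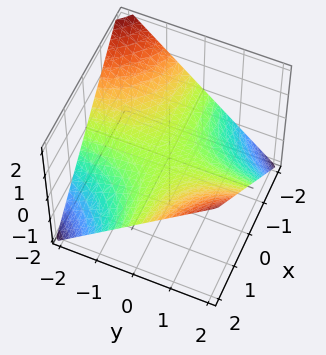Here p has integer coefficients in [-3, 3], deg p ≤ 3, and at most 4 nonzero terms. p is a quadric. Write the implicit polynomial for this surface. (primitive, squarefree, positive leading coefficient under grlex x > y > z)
x*y - 2*z

1. The degree is 2 — a saddle surface; a quadric.
2. From the visible intercepts: the visible y-axis segment lies entirely on the surface; it meets the z-axis at z = 0 (among the integer gridlines).
3. Assembling these constraints gives the stated polynomial.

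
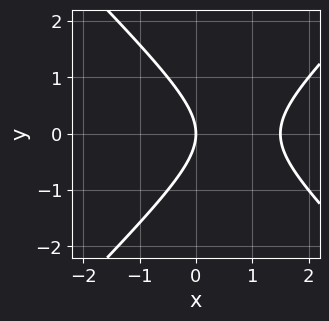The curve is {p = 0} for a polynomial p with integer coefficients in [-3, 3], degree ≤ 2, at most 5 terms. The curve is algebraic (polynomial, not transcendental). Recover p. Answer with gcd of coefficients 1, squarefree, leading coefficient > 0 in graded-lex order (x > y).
2*x^2 - 2*y^2 - 3*x

First, deg p = 2. The shape is more complex than any degree-1 curve.
Then, symmetries: the y ↦ −y reflection is a symmetry, so y appears only in even powers.
Then, from the visible intercepts: one y-axis crossing is at y = 0; one x-axis crossing is at x = 0.
Finally, putting this together gives p.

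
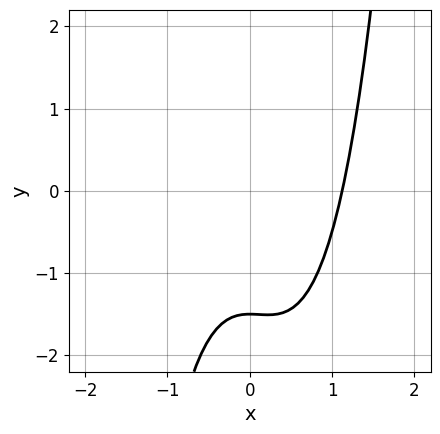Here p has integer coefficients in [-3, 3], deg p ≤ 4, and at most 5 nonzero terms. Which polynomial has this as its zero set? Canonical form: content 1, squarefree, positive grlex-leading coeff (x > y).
3*x^3 - x^2 - 2*y - 3

First, deg p = 3.
Finally, putting this together gives p.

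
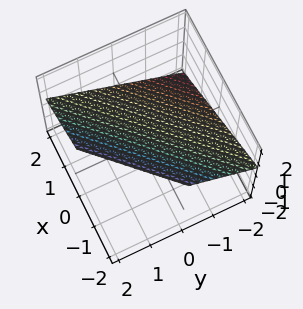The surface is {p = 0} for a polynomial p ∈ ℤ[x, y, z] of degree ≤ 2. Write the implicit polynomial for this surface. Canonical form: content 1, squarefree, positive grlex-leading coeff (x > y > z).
Degree: the surface is flat (a plane), so deg p = 1.
Reading off the gridlines: it meets the x-axis at x = 1 (among the integer gridlines); it crosses the y-axis at the gridline y = -1.
Assembling these constraints gives the stated polynomial.

2*x - 2*y + 3*z - 2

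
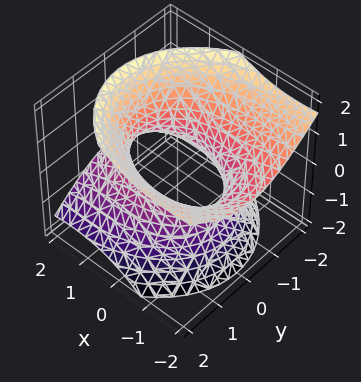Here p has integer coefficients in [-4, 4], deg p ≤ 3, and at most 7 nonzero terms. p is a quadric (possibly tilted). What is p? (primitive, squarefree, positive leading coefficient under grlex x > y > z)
1. Degree: a generic line meets the surface in up to 2 points, so deg p = 2.
2. Observable constraints: the y-axis gridline crossings are at y ∈ {-1, 1}; it misses every integer gridline on the z-axis.
3. Solving for integer coefficients yields p as stated.

x^2 + 2*x*z + 2*y^2 - 2*z^2 - 2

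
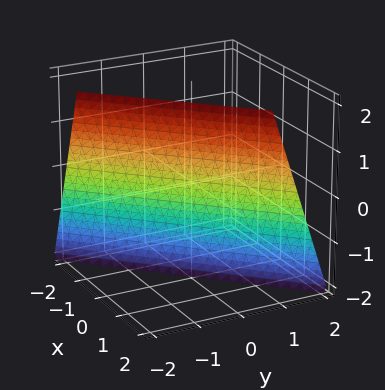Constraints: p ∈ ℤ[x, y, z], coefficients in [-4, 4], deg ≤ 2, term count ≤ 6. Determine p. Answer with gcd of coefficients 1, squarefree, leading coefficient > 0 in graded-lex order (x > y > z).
First, the degree is 1 — the surface is flat (a plane).
Then, from the axis intercepts and sections: one z-axis crossing is at z = -2.
Finally, solving for integer coefficients yields p as stated.

3*x - 3*y - z - 2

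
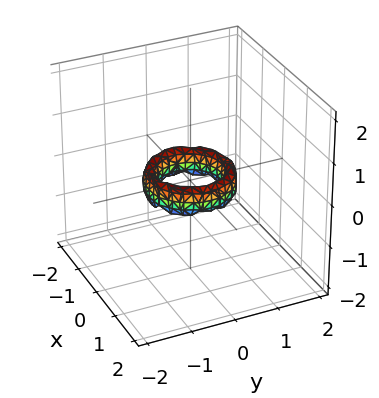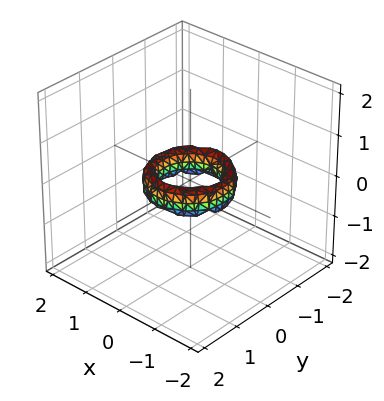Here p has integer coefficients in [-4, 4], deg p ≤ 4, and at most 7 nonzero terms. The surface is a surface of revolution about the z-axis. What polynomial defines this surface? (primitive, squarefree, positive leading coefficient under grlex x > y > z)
2*x^4 + 4*x^2*y^2 + 2*y^4 - 3*x^2 - 3*y^2 + z^2 + 1

1. Degree: no degree-3 surface has this shape, so deg p = 4.
2. Symmetries: rotational symmetry about the z-axis ⇒ p depends on x, y only through x² + y².
3. From the visible intercepts: the surface avoids every integer z-axis point in the box; the y-axis gridline crossings are at y ∈ {-1, 1}; the x-axis gridline crossings are at x ∈ {-1, 1}.
4. Fitting integer coefficients to these (and the overall shape) gives p.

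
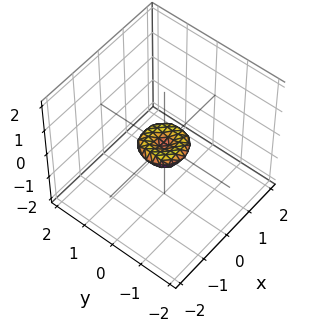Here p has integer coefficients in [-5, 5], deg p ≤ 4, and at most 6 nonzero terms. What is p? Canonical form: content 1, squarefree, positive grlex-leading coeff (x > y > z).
1. Degree: no degree-3 surface has this shape, so deg p = 4.
2. Symmetries: rotational symmetry about the z-axis ⇒ p depends on x, y only through x² + y².
3. Against the integer gridlines: it crosses the y-axis at the gridline y = 0; it crosses the x-axis at the gridline x = 0; it meets the z-axis at z = 0 (among the integer gridlines); a circular section at z = 0 has radius between 0 and 1.
4. Together with the visible shape, these determine p as stated.

2*x^4 + 4*x^2*y^2 + 2*y^4 - x^2 - y^2 + 3*z^2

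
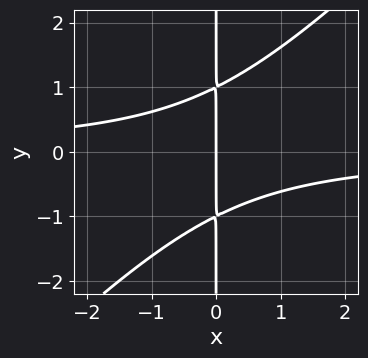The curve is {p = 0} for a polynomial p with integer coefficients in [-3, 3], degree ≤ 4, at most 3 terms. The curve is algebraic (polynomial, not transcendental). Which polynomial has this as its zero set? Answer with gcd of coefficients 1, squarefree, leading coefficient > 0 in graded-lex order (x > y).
The degree is 3 — the shape is more complex than any degree-2 curve.
Observable constraints: it meets the x-axis at x = 0 (among the integer gridlines); every point of the y-axis in the box is on the curve.
The integer polynomial consistent with all of this is the stated p.

x^2*y - x*y^2 + x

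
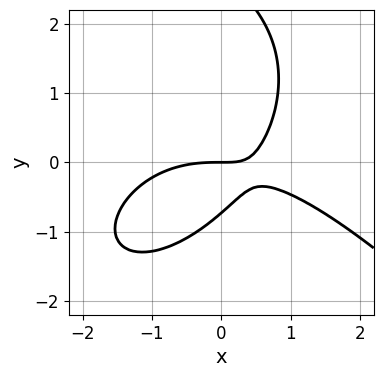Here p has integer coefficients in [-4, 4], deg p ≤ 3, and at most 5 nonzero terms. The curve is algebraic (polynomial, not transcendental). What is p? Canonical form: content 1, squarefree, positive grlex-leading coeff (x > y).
x^3 + y^3 + 3*x*y - 2*y^2 - 2*y

First, the degree is 3 — no degree-2 curve has this shape.
Next, from the visible intercepts: one y-axis crossing is at y = 0; it crosses the x-axis at the gridline x = 0.
Finally, putting this together gives p.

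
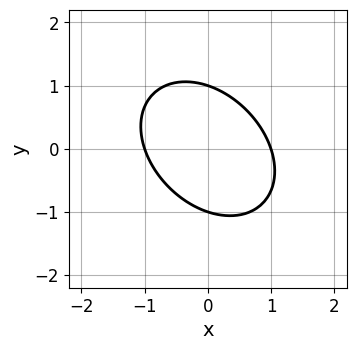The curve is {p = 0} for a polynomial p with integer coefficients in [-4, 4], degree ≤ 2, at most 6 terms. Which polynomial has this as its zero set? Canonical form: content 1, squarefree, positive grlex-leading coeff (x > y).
(a) The degree is 2 — the shape is more complex than any degree-1 curve.
(b) Checking where it meets the axes: among the integer gridlines, it crosses the y-axis at y ∈ {-1, 1}; the x-axis gridline crossings are at x ∈ {-1, 1}.
(c) Together with the visible shape, these determine p as stated.

3*x^2 + 2*x*y + 3*y^2 - 3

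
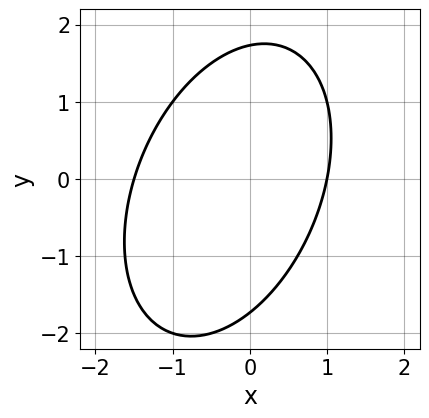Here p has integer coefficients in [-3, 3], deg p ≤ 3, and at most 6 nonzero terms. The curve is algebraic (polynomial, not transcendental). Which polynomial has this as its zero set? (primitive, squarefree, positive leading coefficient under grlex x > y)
1. deg p = 2. A generic line meets the curve in up to 2 points.
2. Observable constraints: one x-axis crossing is at x = 1.
3. Matching integer coefficients to the picture gives p.

2*x^2 - x*y + y^2 + x - 3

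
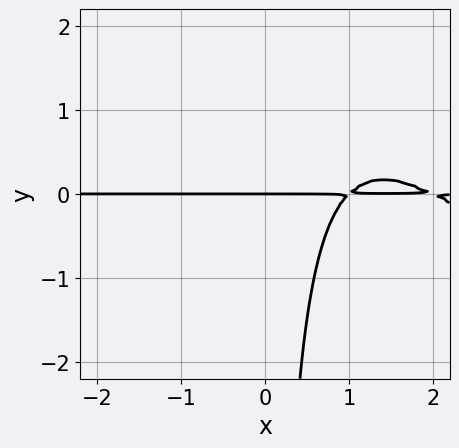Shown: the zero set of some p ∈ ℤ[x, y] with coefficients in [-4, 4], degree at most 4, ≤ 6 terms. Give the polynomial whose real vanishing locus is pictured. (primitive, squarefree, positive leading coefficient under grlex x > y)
(a) Degree: no degree-2 curve has this shape, so deg p = 3.
(b) Reading off the gridlines: the visible x-axis segment lies entirely on the curve; it meets the y-axis at y = 0 (among the integer gridlines).
(c) These observations pin down the coefficients.

x^2*y + x*y^2 - 3*x*y + 2*y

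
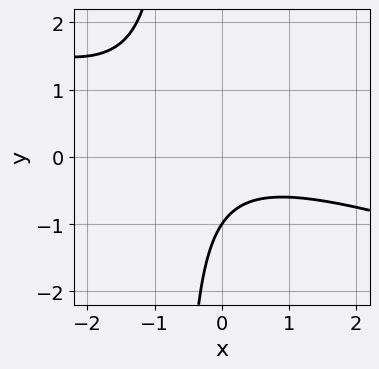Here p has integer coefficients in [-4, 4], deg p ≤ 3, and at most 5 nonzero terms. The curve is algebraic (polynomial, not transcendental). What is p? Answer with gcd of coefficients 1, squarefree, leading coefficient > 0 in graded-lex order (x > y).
(a) deg p = 2. A generic line meets the curve in up to 2 points.
(b) Reading off the gridlines: it misses every integer gridline on the x-axis; one y-axis crossing is at y = -1.
(c) Together with the visible shape, these determine p as stated.

x^2 + 3*x*y + 2*y + 2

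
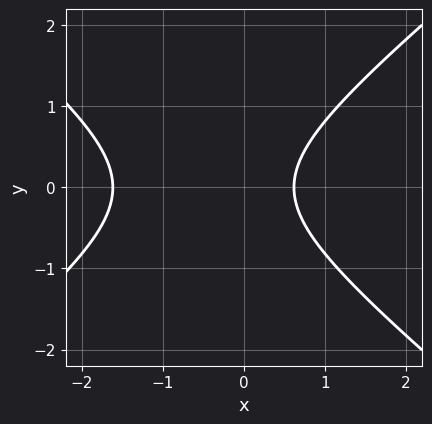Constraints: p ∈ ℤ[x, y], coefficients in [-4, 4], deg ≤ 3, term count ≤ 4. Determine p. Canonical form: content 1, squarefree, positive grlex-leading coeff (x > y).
(a) deg p = 2.
(b) Symmetries: mirror symmetry y ↦ −y ⇒ only even powers of y.
(c) From the visible intercepts: it misses every integer gridline on the y-axis.
(d) Assembling these constraints gives the stated polynomial.

2*x^2 - 3*y^2 + 2*x - 2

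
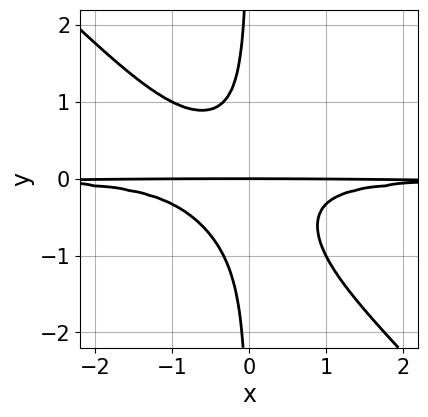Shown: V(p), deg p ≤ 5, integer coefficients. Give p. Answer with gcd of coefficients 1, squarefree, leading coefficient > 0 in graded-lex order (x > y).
1. Degree: the shape is more complex than any degree-3 curve, so deg p = 4.
2. From the axis intercepts and sections: the visible x-axis segment lies entirely on the curve; it crosses the y-axis at the gridline y = 0.
3. The integer polynomial consistent with all of this is the stated p.

3*x^2*y^2 + 3*x*y^3 + x*y^2 + y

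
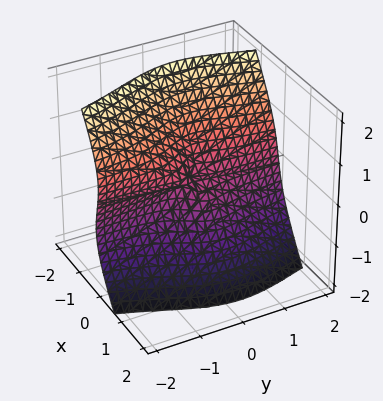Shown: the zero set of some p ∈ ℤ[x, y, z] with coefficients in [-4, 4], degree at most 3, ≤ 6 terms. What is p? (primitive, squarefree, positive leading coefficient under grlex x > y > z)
First, deg p = 3.
Then, against the integer gridlines: the visible y-axis segment lies entirely on the surface; every point of the x-axis in the box is on the surface.
Finally, assembling these constraints gives the stated polynomial.

2*x*y^2 + 3*x*z^2 + 2*z^3 + y*z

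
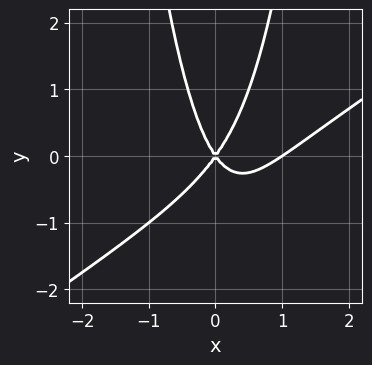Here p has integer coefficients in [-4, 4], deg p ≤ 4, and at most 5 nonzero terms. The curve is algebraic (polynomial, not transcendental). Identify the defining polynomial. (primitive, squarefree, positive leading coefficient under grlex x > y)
(a) The degree is 3 — no degree-2 curve has this shape.
(b) From the visible intercepts: the x-axis gridline crossings are at x ∈ {0, 1}; it crosses the y-axis at the gridline y = 0.
(c) Matching integer coefficients to the picture gives p.

2*x^3 - 3*x^2*y - 2*x^2 + y^2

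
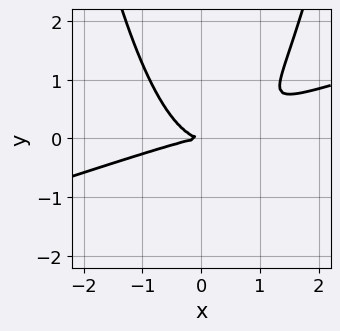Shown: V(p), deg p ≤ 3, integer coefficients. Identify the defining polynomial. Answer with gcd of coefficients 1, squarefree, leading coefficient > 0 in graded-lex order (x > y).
x^3 - 3*x^2*y + 3*y^2

First, deg p = 3.
Next, from the axis intercepts and sections: one y-axis crossing is at y = 0; one x-axis crossing is at x = 0.
Finally, the integer polynomial consistent with all of this is the stated p.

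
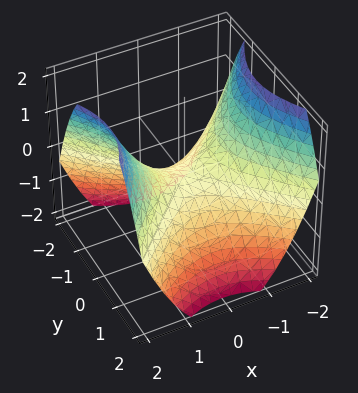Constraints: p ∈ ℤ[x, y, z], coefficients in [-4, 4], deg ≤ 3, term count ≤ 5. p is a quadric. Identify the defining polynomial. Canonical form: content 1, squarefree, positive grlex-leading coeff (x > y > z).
2*x^2 - 2*y^2 - 3*z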